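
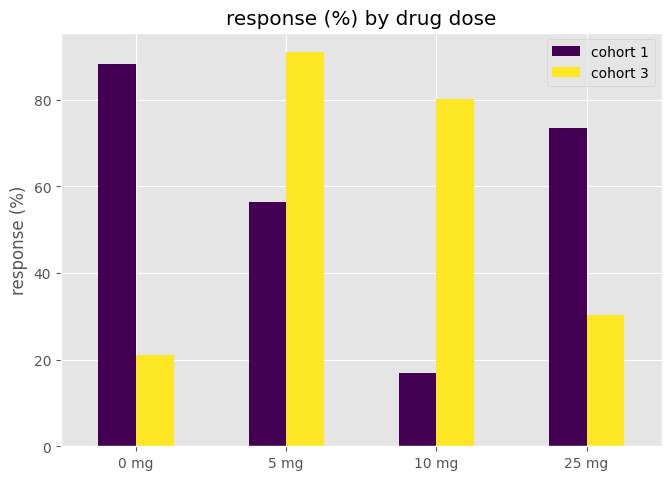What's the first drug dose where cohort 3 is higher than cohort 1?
5 mg

0 mg: cohort 3 ≈ 20 vs cohort 1 ≈ 90 (not yet); 5 mg: cohort 3 ≈ 90 vs cohort 1 ≈ 60 (first crossover).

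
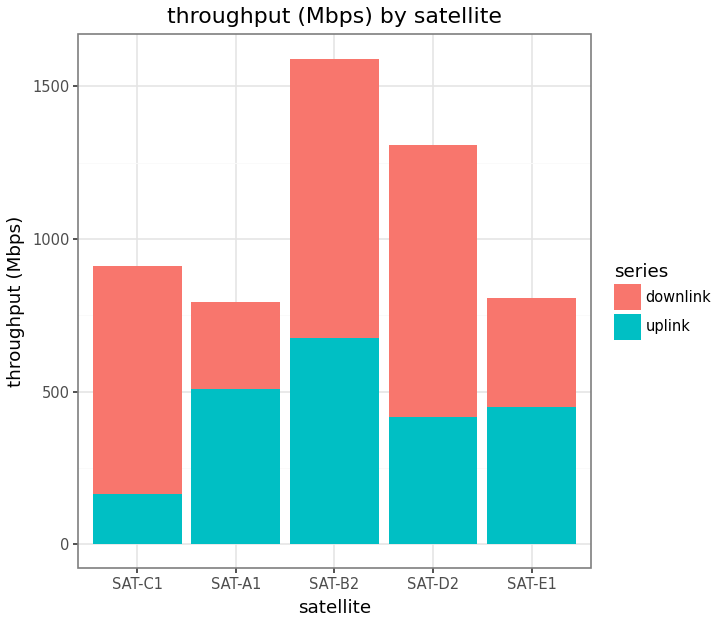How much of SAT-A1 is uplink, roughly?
≈ 600

uplink top ≈ 600, bottom ≈ 0; segment ≈ 600.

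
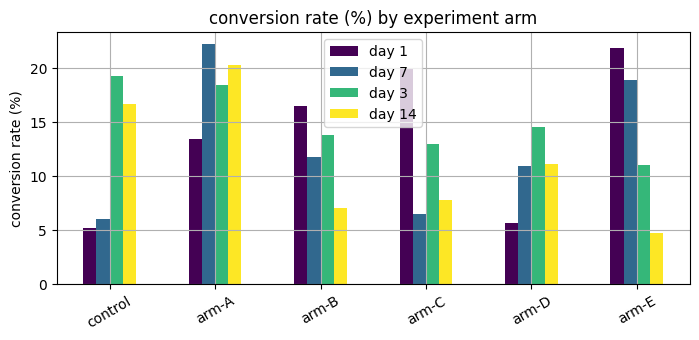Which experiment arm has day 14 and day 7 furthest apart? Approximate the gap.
arm-E: day 14 ≈ 4, day 7 ≈ 18 → gap ≈ 14. Next-largest (control) is only ≈ 10.

arm-E, ≈ 14 %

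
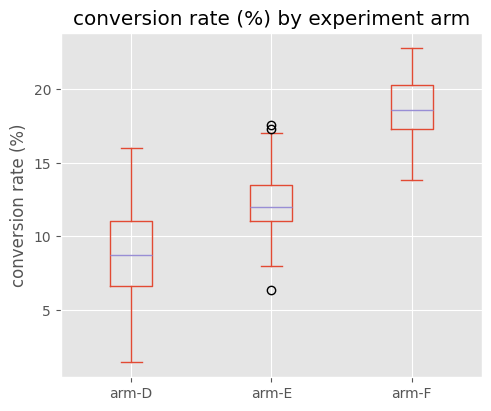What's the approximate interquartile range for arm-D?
≈ 4

Q3 ≈ 11, Q1 ≈ 7; IQR ≈ 4.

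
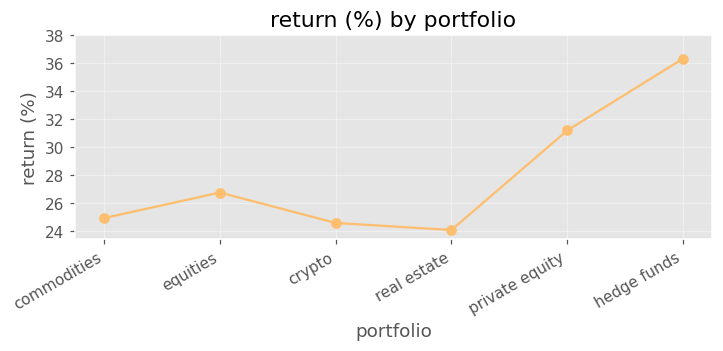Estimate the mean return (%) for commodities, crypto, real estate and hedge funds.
(24 + 24 + 24 + 36) / 4 ≈ 27.

≈ 27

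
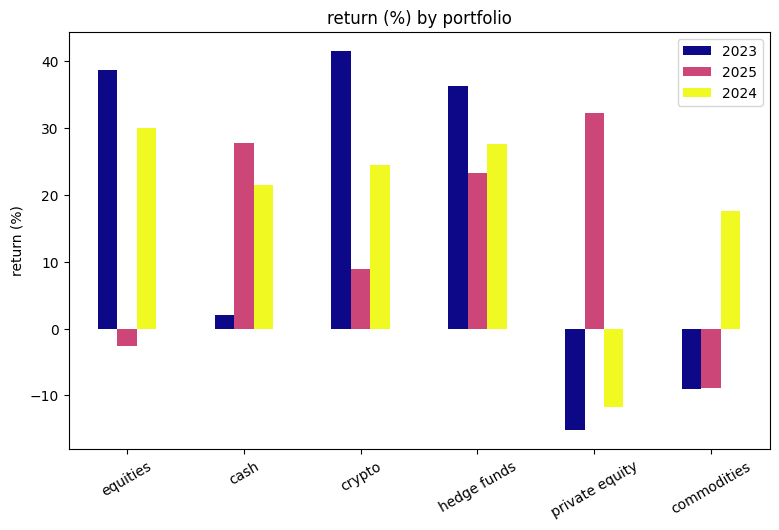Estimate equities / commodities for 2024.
≈ 1.5×

equities ≈ 30, commodities ≈ 20; 30/20 ≈ 1.5.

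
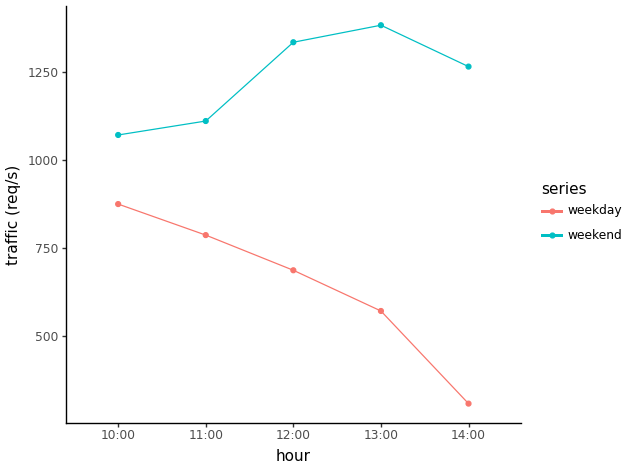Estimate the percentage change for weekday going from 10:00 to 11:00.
≈ -11.1%

10:00 ≈ 900, 11:00 ≈ 800; (800 − 900) / 900 ≈ -11.1%.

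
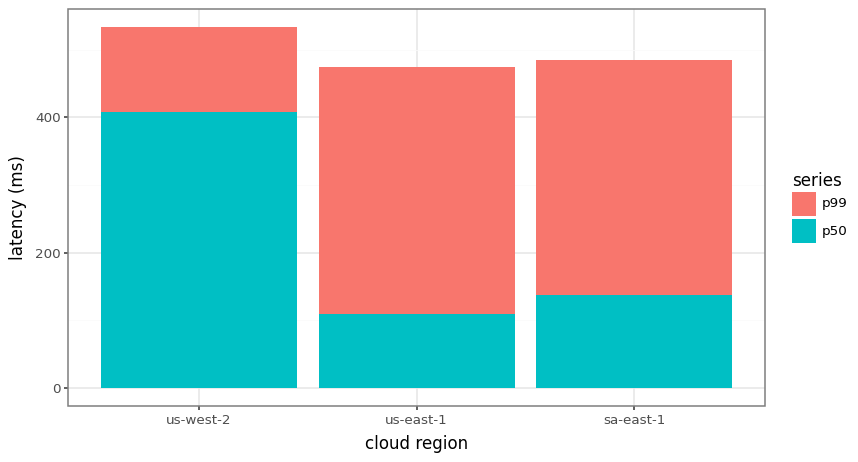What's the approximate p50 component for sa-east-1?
p50 top ≈ 150, bottom ≈ 0; segment ≈ 150.

≈ 150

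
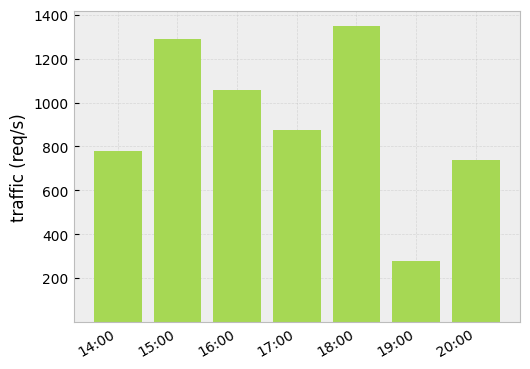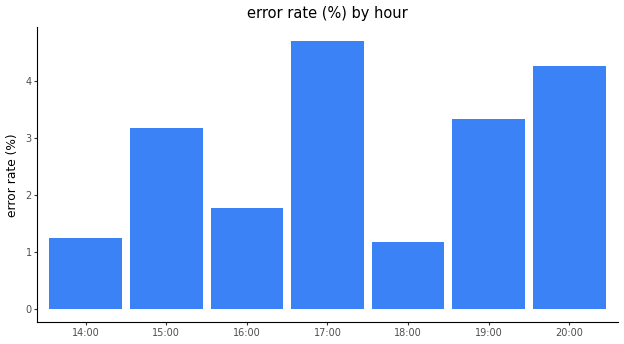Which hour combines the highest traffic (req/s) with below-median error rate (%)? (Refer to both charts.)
Chart 2 median error rate (%) ≈ 3; below-median hours: 14:00, 16:00, 18:00. Among those, 18:00 has the highest traffic (req/s) (≈ 1400).

18:00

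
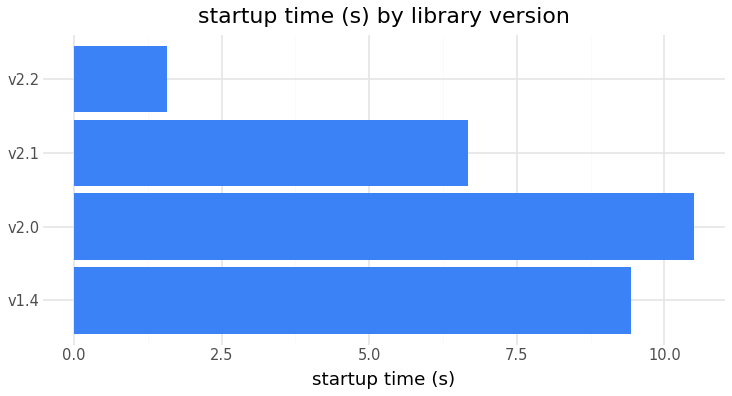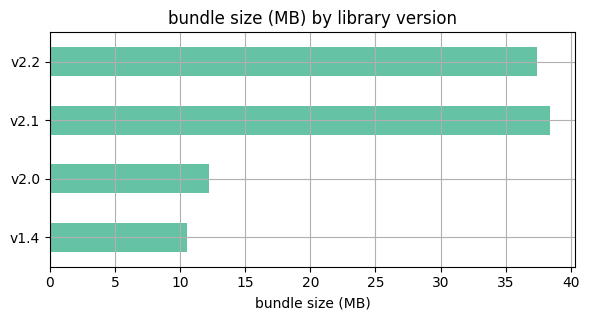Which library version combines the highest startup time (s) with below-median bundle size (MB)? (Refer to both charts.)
v2.0

Chart 2 median bundle size (MB) ≈ 25; below-median library versions: v1.4, v2.0. Among those, v2.0 has the highest startup time (s) (≈ 10).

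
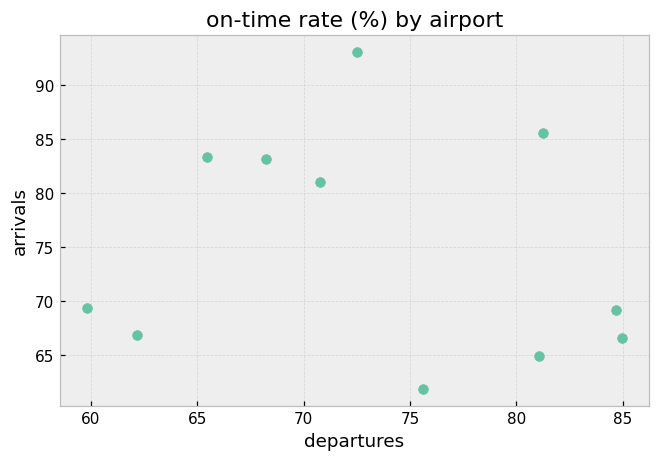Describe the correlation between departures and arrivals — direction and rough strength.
Points are roughly uncorrelated; weak (|r| ≈ 0.2).

no clear correlation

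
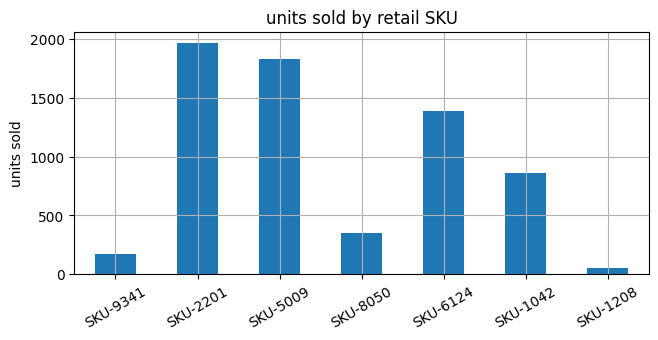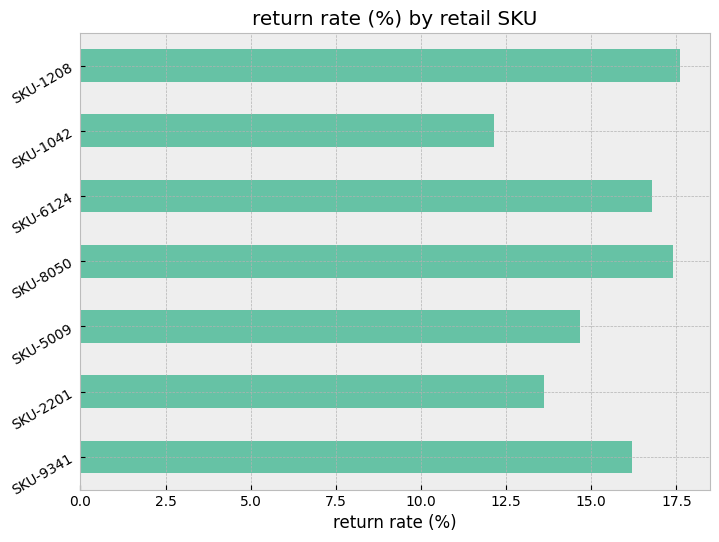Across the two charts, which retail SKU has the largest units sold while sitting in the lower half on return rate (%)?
Chart 2 median return rate (%) ≈ 16; below-median retail SKUs: SKU-2201, SKU-5009, SKU-1042. Among those, SKU-2201 has the highest units sold (≈ 2000).

SKU-2201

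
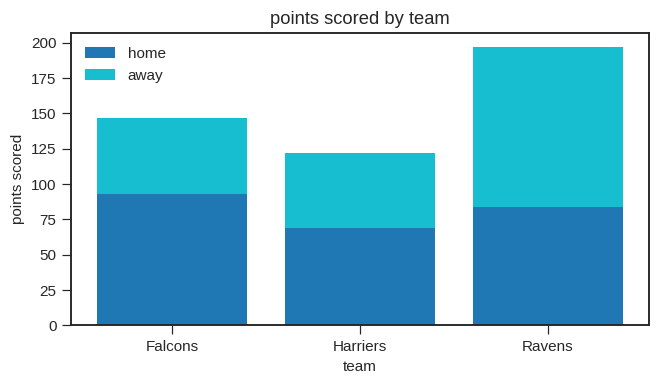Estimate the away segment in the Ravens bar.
away top ≈ 200, bottom ≈ 80; segment ≈ 120.

≈ 120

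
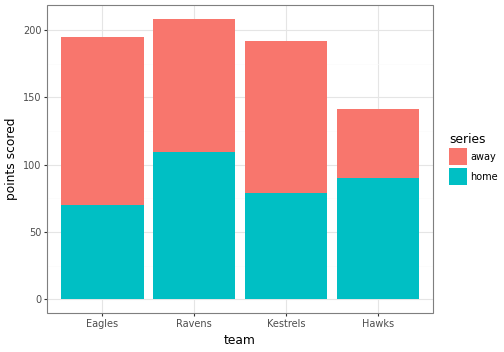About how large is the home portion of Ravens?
home top ≈ 100, bottom ≈ 0; segment ≈ 100.

≈ 100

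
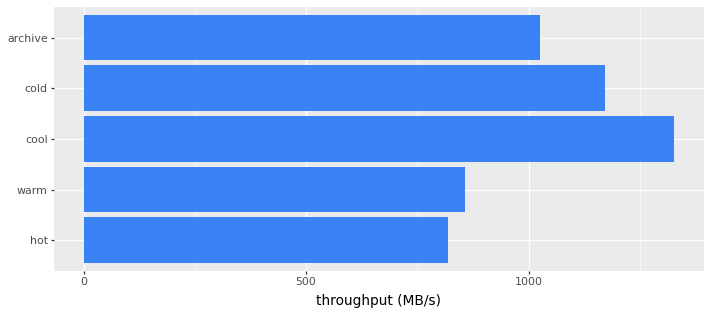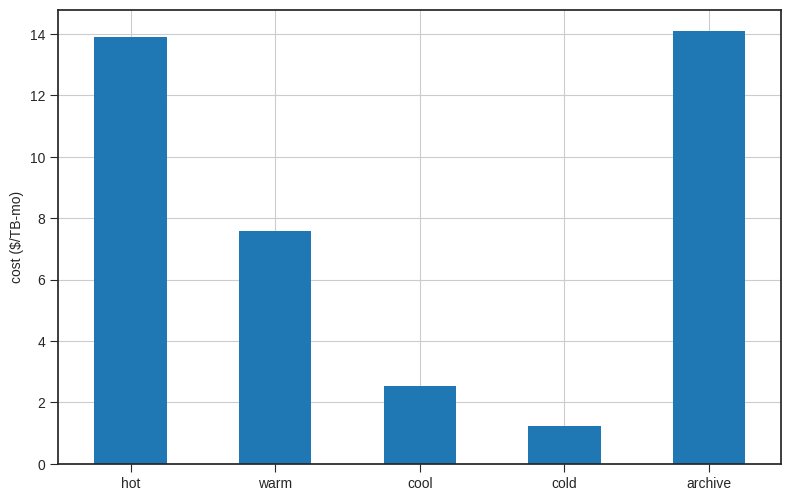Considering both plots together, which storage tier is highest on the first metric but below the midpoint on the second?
cool

Chart 2 median cost ($/TB-mo) ≈ 8; below-median storage tiers: cool, cold. Among those, cool has the highest throughput (MB/s) (≈ 1400).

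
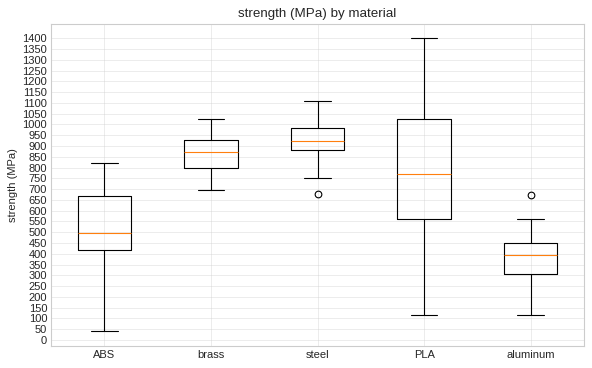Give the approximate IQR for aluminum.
≈ 150

Q3 ≈ 450, Q1 ≈ 300; IQR ≈ 150.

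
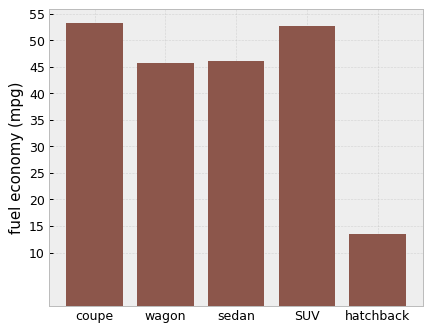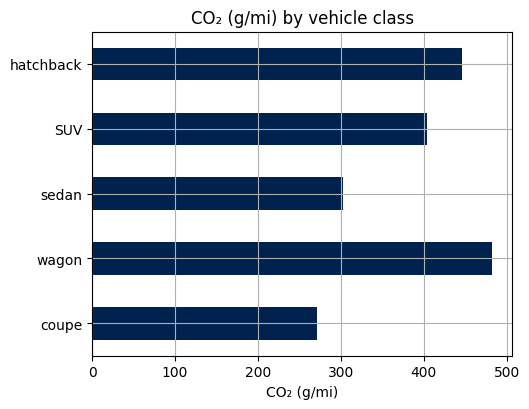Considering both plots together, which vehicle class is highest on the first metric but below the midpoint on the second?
Chart 2 median CO₂ (g/mi) ≈ 400; below-median vehicle classes: coupe, sedan. Among those, coupe has the highest fuel economy (mpg) (≈ 55).

coupe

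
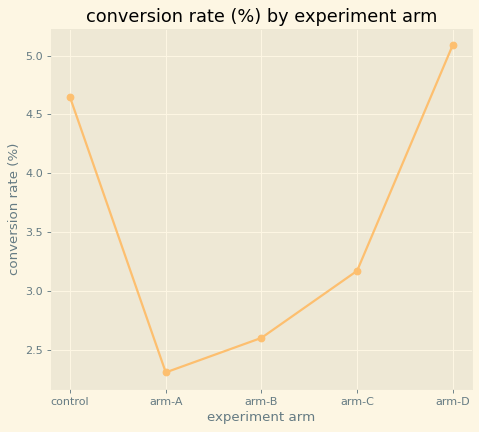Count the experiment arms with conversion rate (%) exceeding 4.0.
Above 4.0: control, arm-D.

2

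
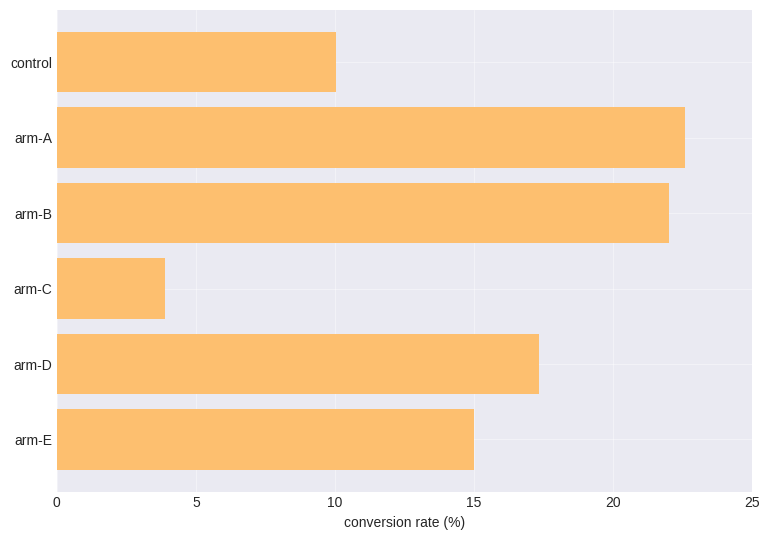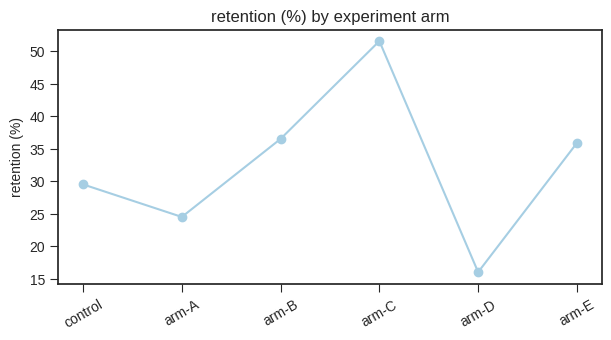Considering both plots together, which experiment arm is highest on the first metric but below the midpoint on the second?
Chart 2 median retention (%) ≈ 35; below-median experiment arms: control, arm-A, arm-D. Among those, arm-A has the highest conversion rate (%) (≈ 25).

arm-A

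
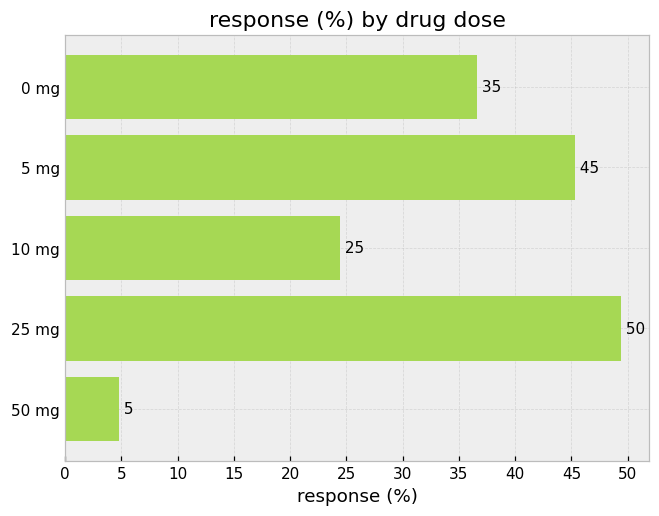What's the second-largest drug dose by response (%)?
5 mg

Top 3: 25 mg ≈ 50, 5 mg ≈ 45, 0 mg ≈ 35.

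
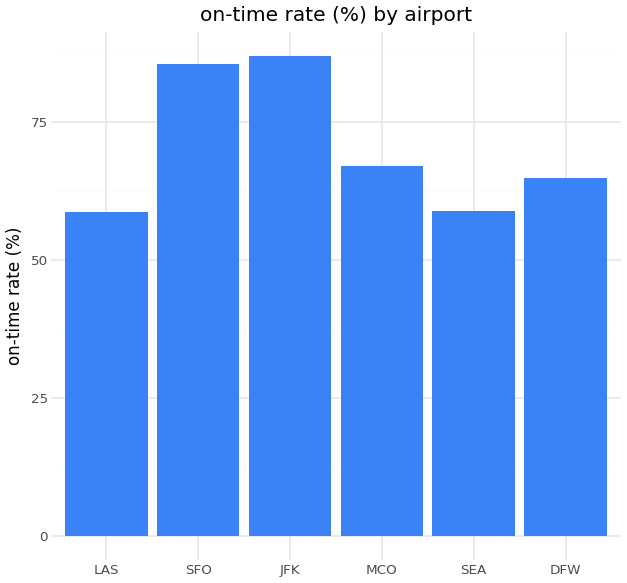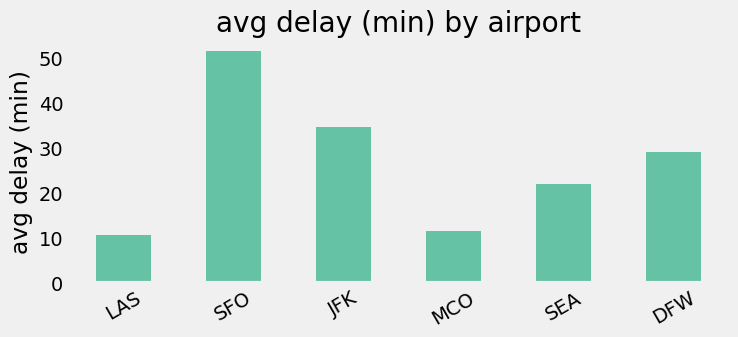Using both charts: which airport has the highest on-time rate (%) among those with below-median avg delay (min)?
Chart 2 median avg delay (min) ≈ 25; below-median airports: LAS, MCO, SEA. Among those, MCO has the highest on-time rate (%) (≈ 70).

MCO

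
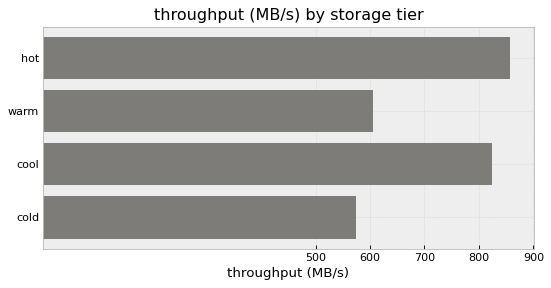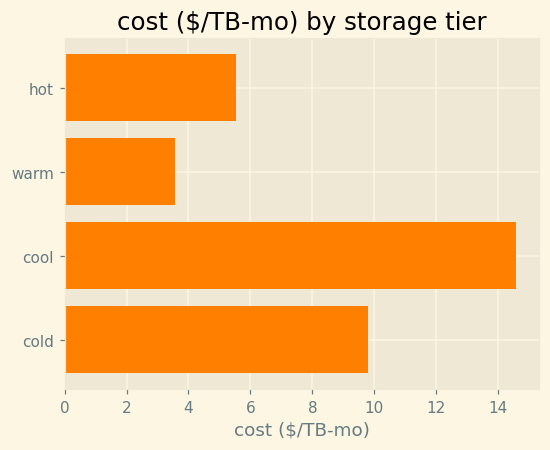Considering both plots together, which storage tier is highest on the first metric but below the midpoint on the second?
Chart 2 median cost ($/TB-mo) ≈ 8; below-median storage tiers: hot, warm. Among those, hot has the highest throughput (MB/s) (≈ 900).

hot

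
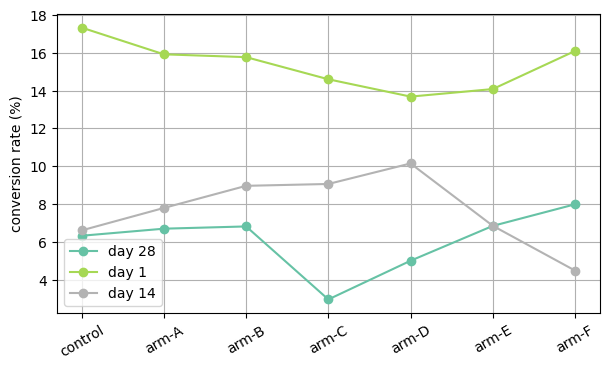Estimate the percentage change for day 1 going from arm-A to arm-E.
arm-A ≈ 16, arm-E ≈ 14; (14 − 16) / 16 ≈ -12.5%.

≈ -12.5%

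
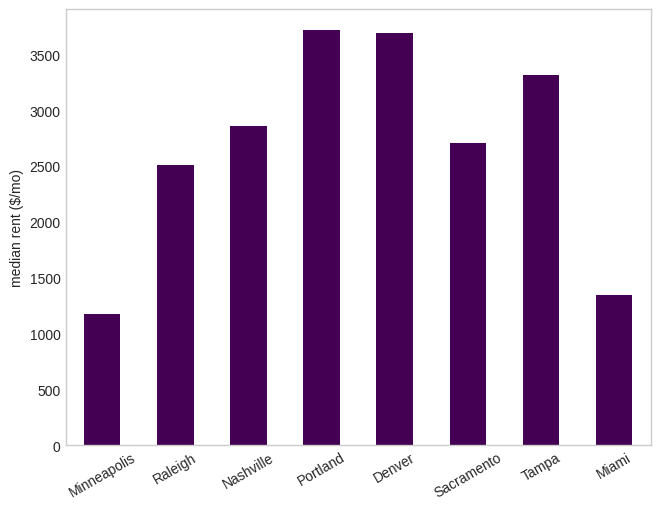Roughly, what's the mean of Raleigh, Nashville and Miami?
≈ 2333

(2500 + 3000 + 1500) / 3 ≈ 2333.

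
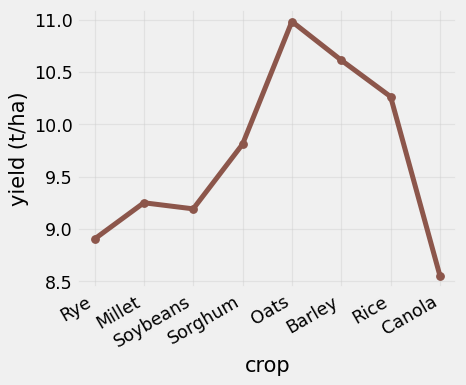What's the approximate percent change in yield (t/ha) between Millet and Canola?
≈ -10.5%

Millet ≈ 9.5, Canola ≈ 8.5; (8.5 − 9.5) / 9.5 ≈ -10.5%.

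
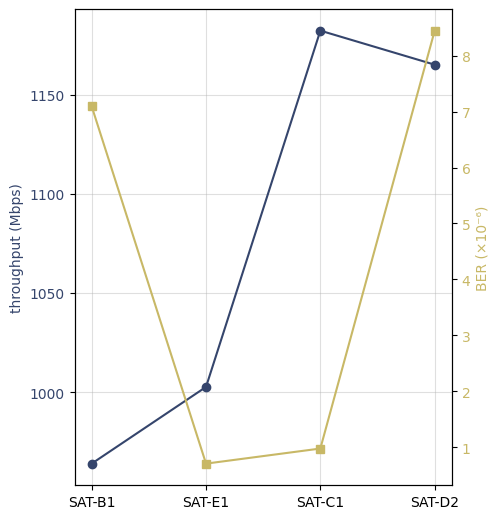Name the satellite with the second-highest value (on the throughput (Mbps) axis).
SAT-D2

Top 3 (on the throughput (Mbps) axis): SAT-C1 ≈ 1180, SAT-D2 ≈ 1160, SAT-E1 ≈ 1000.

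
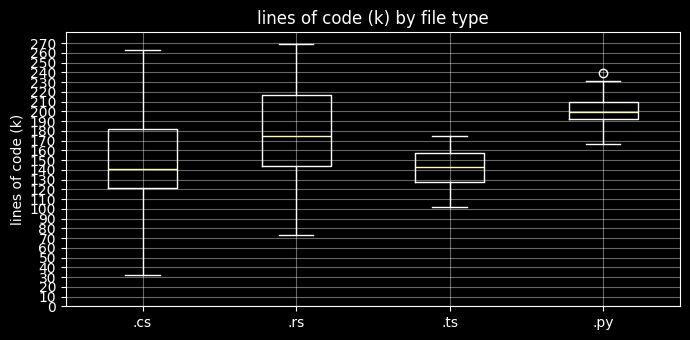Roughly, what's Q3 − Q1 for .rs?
≈ 80

Q3 ≈ 220, Q1 ≈ 140; IQR ≈ 80.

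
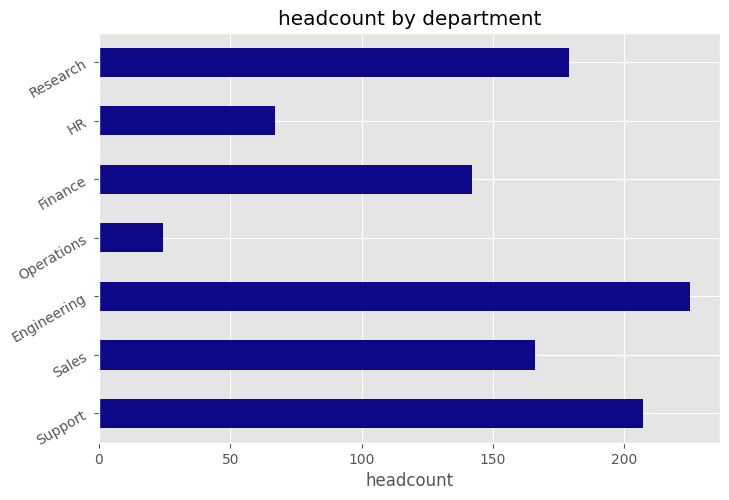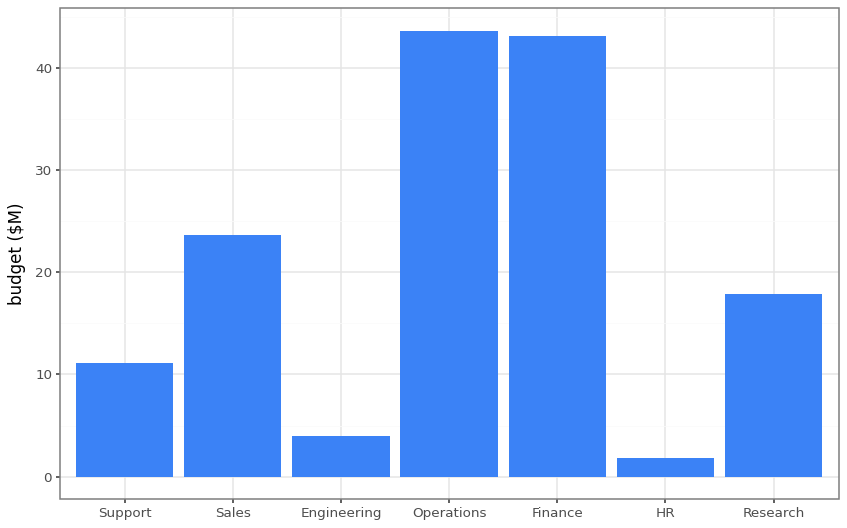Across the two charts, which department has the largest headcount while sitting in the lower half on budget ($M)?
Chart 2 median budget ($M) ≈ 20; below-median departments: Support, Engineering, HR. Among those, Engineering has the highest headcount (≈ 225).

Engineering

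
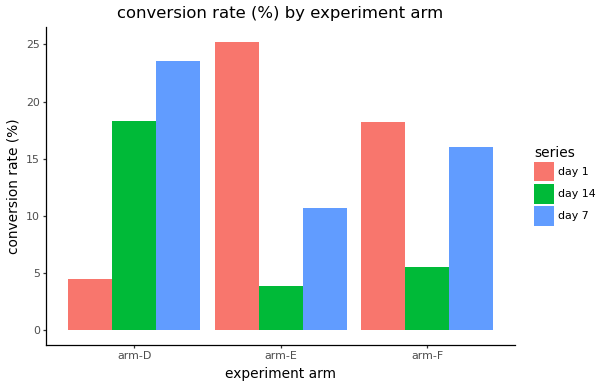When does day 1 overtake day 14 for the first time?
arm-D: day 1 ≈ 5 vs day 14 ≈ 20 (not yet); arm-E: day 1 ≈ 25 vs day 14 ≈ 5 (first crossover).

arm-E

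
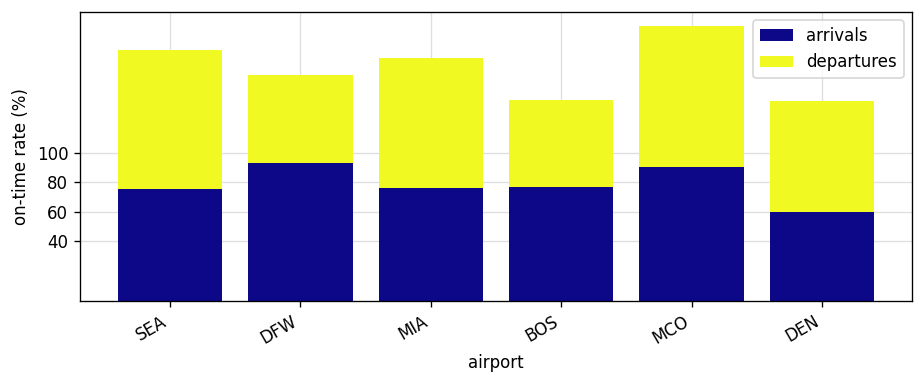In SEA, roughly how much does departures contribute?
departures top ≈ 160, bottom ≈ 80; segment ≈ 80.

≈ 80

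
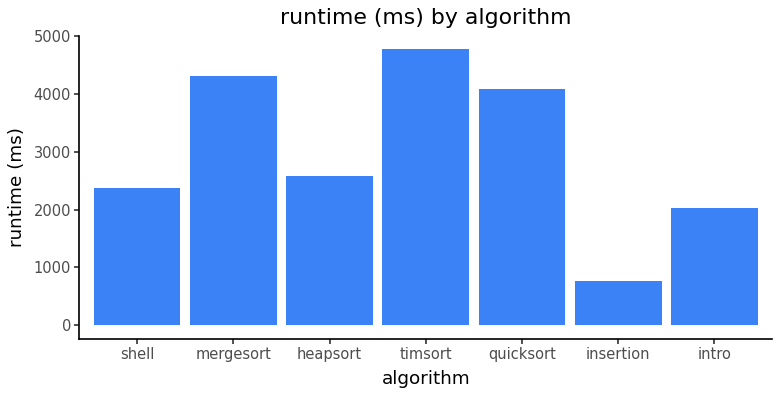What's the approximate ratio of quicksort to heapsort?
quicksort ≈ 4000, heapsort ≈ 2500; 4000/2500 ≈ 1.6.

≈ 1.6×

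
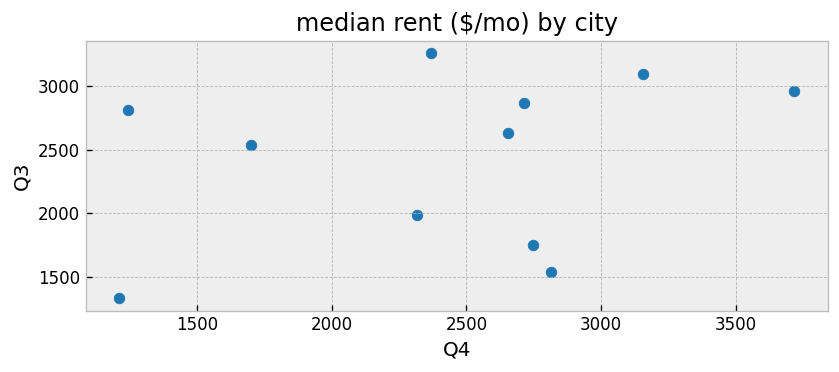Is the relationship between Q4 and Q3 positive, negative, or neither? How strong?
Points are positively correlated; weak (|r| ≈ 0.3).

positive, weak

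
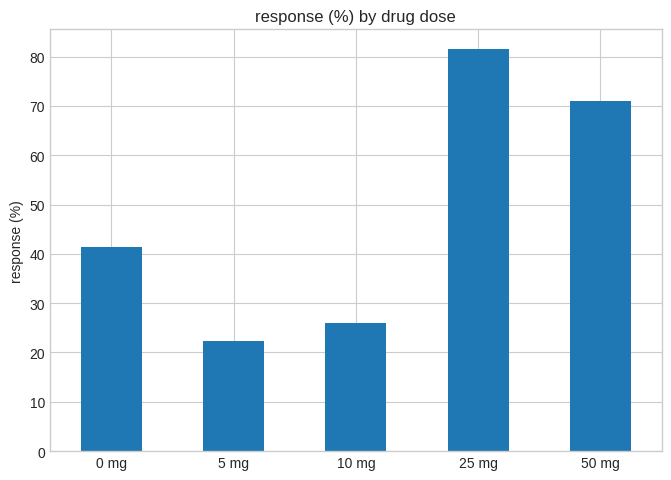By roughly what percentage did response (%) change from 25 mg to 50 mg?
25 mg ≈ 80, 50 mg ≈ 70; (70 − 80) / 80 ≈ -12.5%.

≈ -12.5%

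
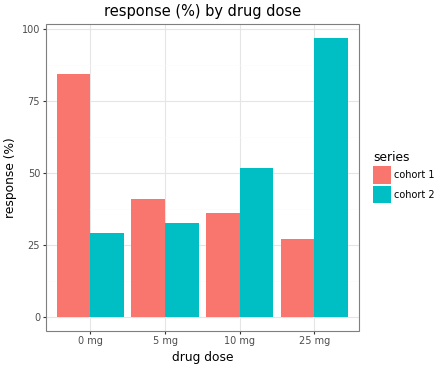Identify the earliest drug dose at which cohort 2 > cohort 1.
10 mg

5 mg: cohort 2 ≈ 30 vs cohort 1 ≈ 40 (not yet); 10 mg: cohort 2 ≈ 50 vs cohort 1 ≈ 40 (first crossover).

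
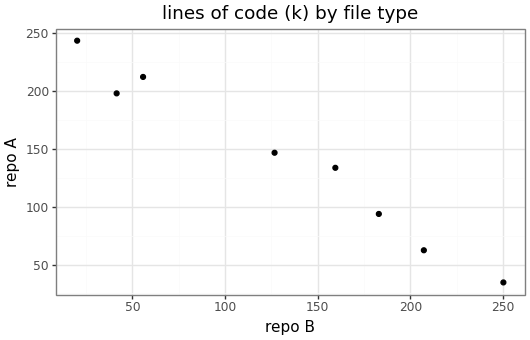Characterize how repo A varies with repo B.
negative, strong

Points are negatively correlated; strong (|r| ≈ 1.0).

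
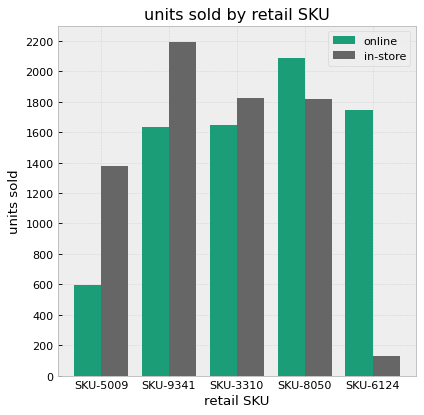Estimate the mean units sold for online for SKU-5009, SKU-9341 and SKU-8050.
(600 + 1600 + 2000) / 3 ≈ 1400.

≈ 1400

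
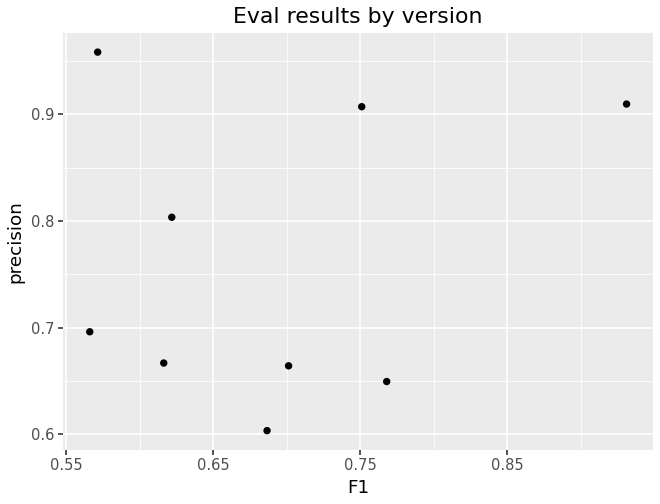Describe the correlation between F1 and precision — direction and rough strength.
no clear correlation

Points are roughly uncorrelated; weak (|r| ≈ 0.2).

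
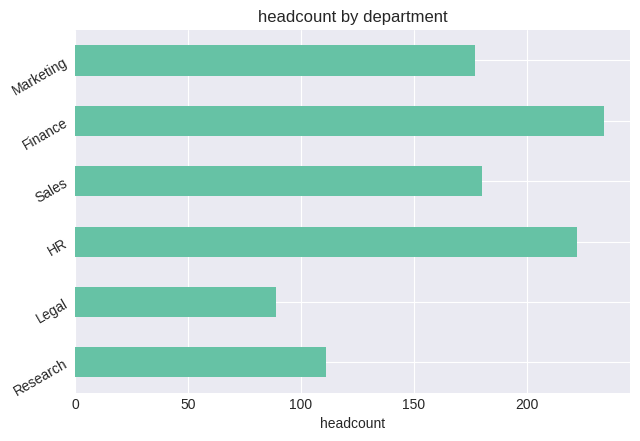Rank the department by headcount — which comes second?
HR

Top 3: Finance ≈ 240, HR ≈ 220, Sales ≈ 180.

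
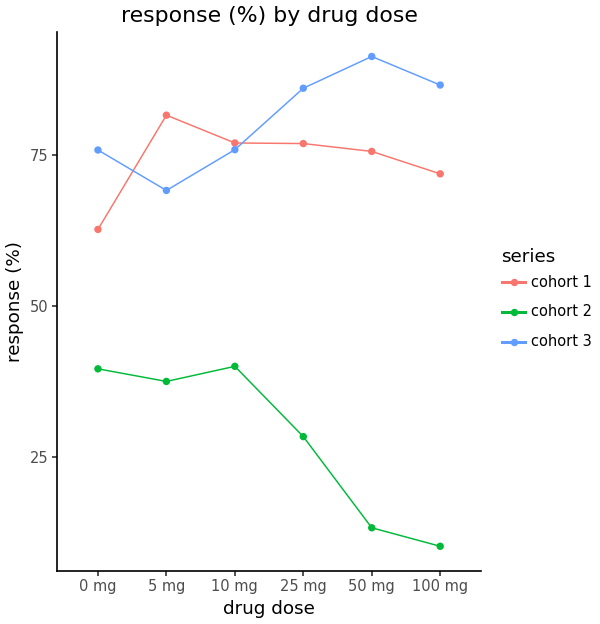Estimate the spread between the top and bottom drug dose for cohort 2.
≈ 30

Max 10 mg ≈ 40, min 100 mg ≈ 10; range ≈ 30.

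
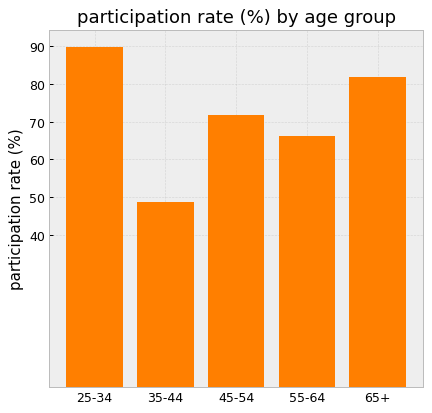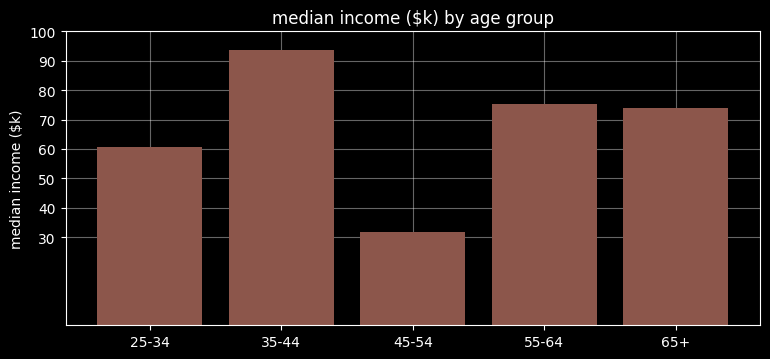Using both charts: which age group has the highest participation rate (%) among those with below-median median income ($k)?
25-34

Chart 2 median median income ($k) ≈ 70; below-median age groups: 25-34, 45-54. Among those, 25-34 has the highest participation rate (%) (≈ 90).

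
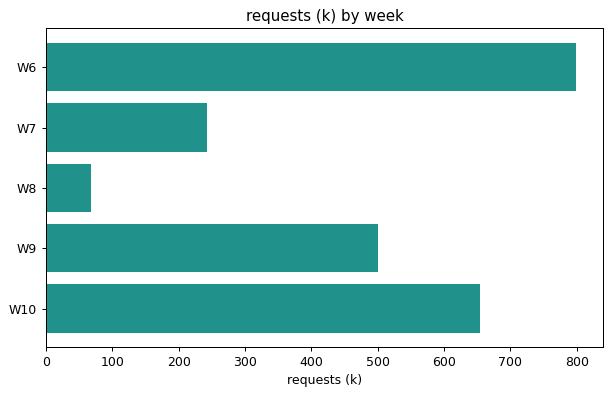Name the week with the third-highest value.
W9

Top 4: W6 ≈ 800, W10 ≈ 700, W9 ≈ 500, W7 ≈ 200.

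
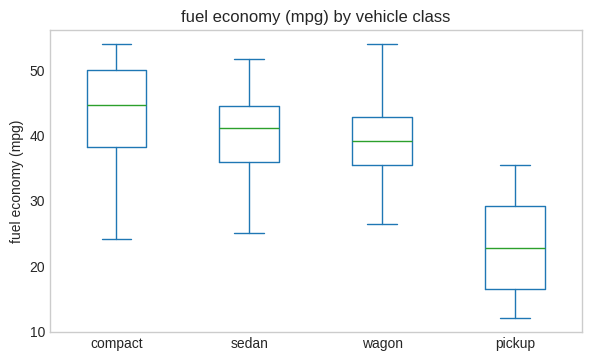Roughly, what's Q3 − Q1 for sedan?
≈ 8

Q3 ≈ 44, Q1 ≈ 36; IQR ≈ 8.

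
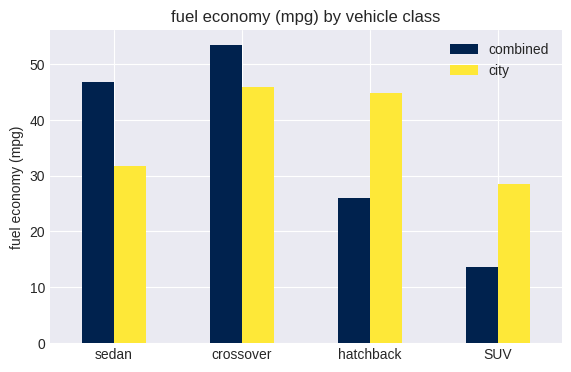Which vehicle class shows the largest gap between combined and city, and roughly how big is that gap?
hatchback: combined ≈ 25, city ≈ 45 → gap ≈ 20. Next-largest (sedan) is only ≈ 15.

hatchback, ≈ 20 mpg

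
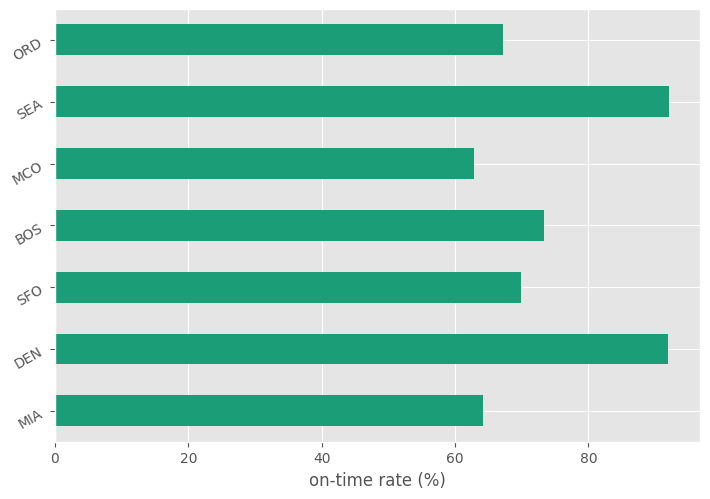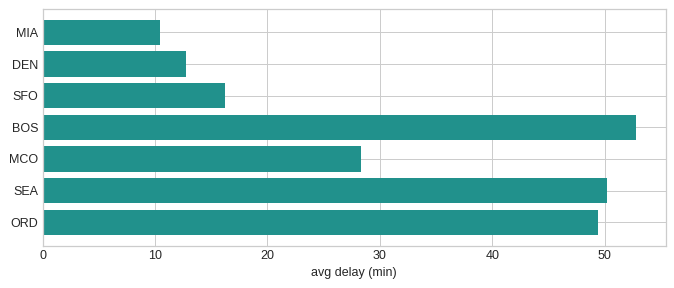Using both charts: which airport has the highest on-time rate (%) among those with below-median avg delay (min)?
Chart 2 median avg delay (min) ≈ 30; below-median airports: MIA, DEN, SFO. Among those, DEN has the highest on-time rate (%) (≈ 90).

DEN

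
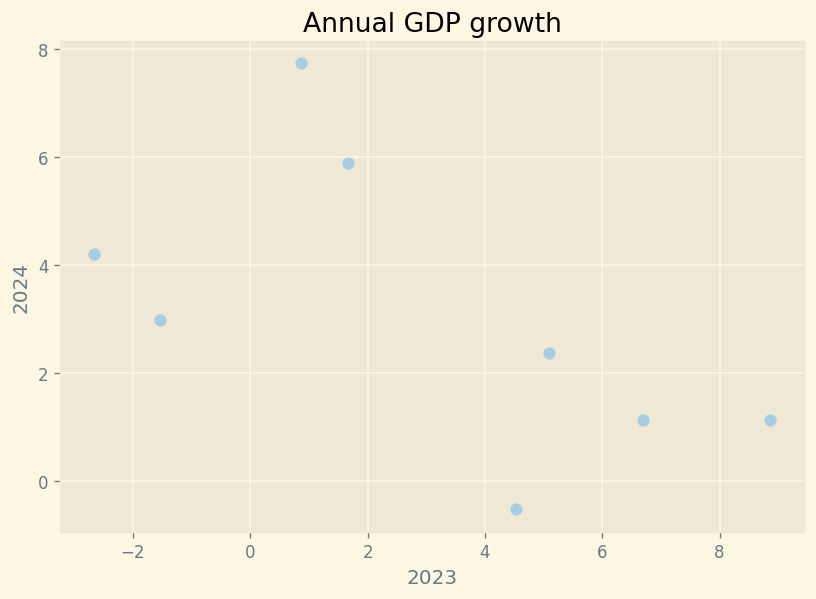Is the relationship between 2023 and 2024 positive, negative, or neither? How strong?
Points are negatively correlated; moderate (|r| ≈ 0.6).

negative, moderate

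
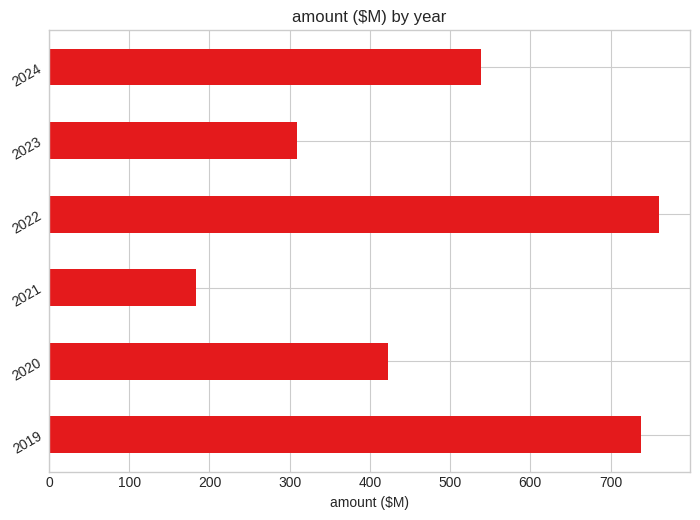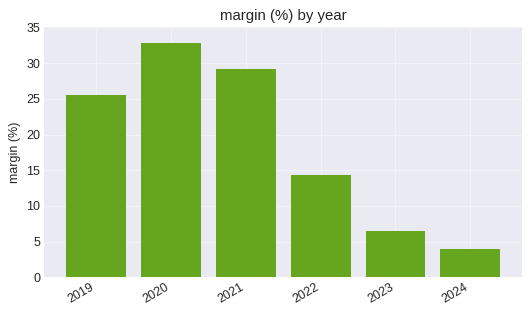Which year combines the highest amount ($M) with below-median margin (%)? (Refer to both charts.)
Chart 2 median margin (%) ≈ 20; below-median years: 2022, 2023, 2024. Among those, 2022 has the highest amount ($M) (≈ 800).

2022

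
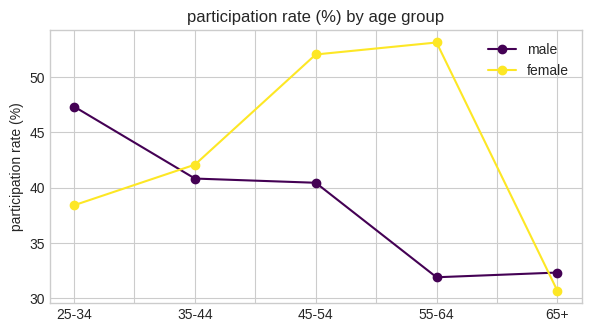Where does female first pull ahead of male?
35-44

25-34: female ≈ 38 vs male ≈ 48 (not yet); 35-44: female ≈ 42 vs male ≈ 40 (first crossover).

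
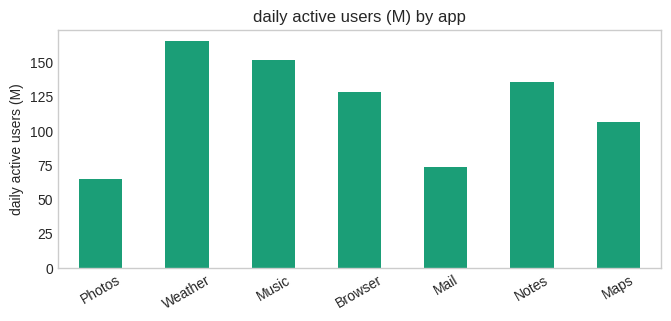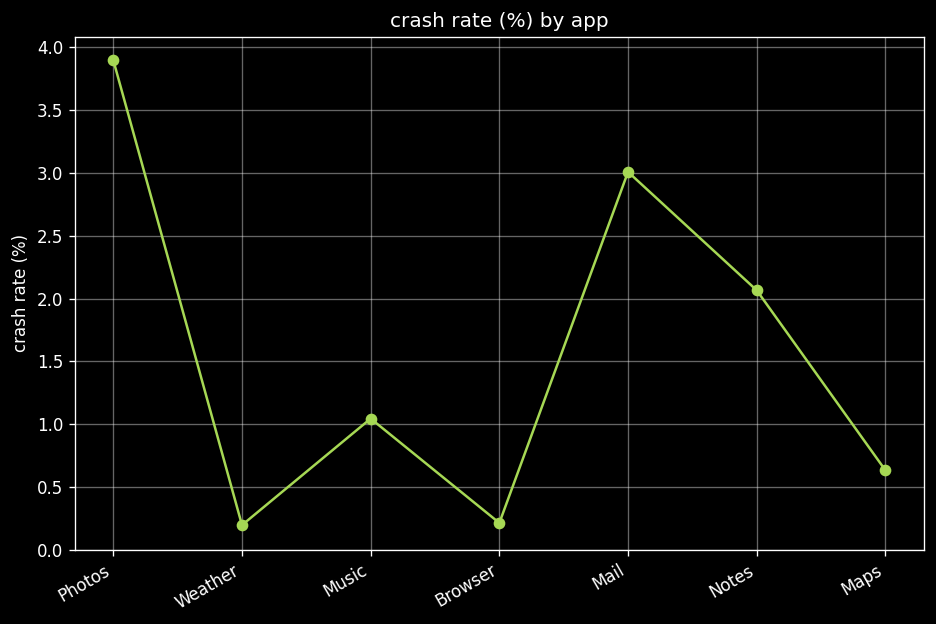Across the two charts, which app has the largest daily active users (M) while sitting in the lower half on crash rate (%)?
Chart 2 median crash rate (%) ≈ 1; below-median apps: Weather, Browser, Maps. Among those, Weather has the highest daily active users (M) (≈ 160).

Weather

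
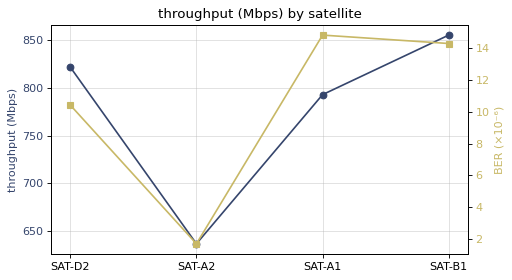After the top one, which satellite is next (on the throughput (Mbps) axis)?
SAT-D2

Top 3 (on the throughput (Mbps) axis): SAT-B1 ≈ 860, SAT-D2 ≈ 820, SAT-A1 ≈ 800.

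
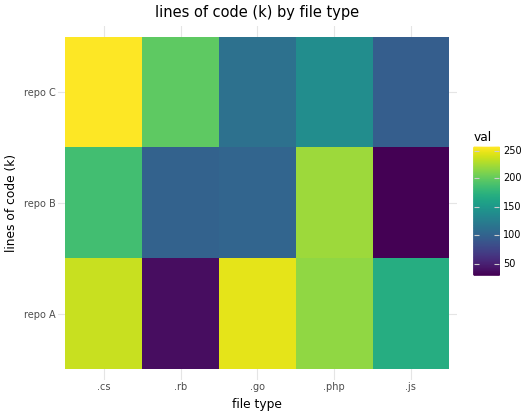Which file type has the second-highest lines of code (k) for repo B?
.cs

Top 3 for repo B: .php ≈ 220, .cs ≈ 180, .go ≈ 100.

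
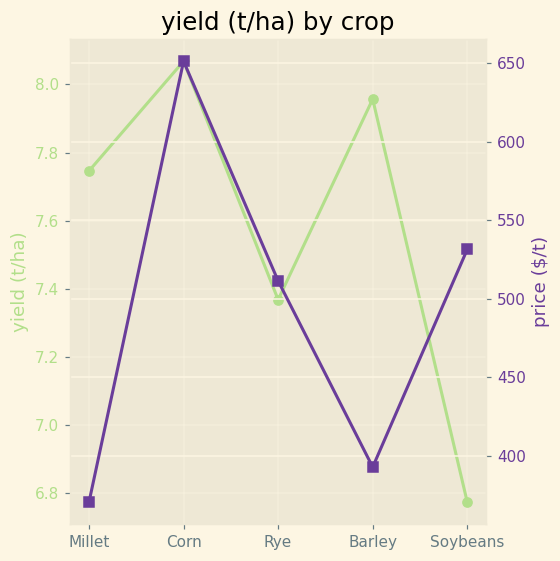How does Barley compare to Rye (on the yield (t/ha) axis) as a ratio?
≈ 1.08×

Barley ≈ 8.0, Rye ≈ 7.4; 8.0/7.4 ≈ 1.08.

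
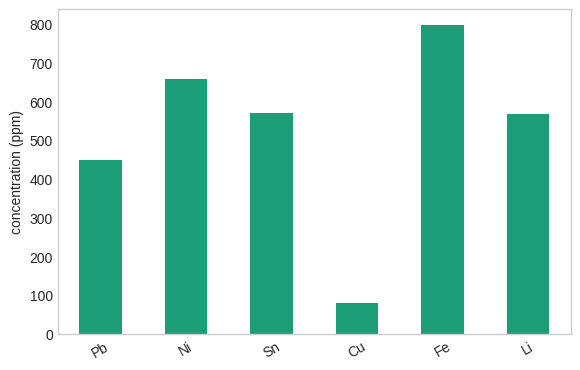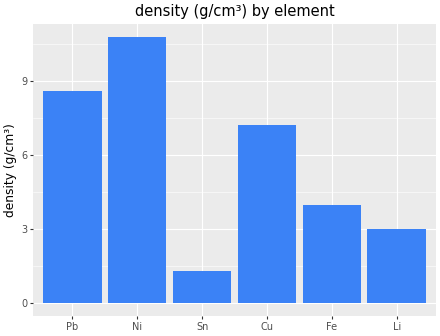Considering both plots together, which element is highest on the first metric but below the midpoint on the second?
Chart 2 median density (g/cm³) ≈ 6; below-median elements: Sn, Fe, Li. Among those, Fe has the highest concentration (ppm) (≈ 800).

Fe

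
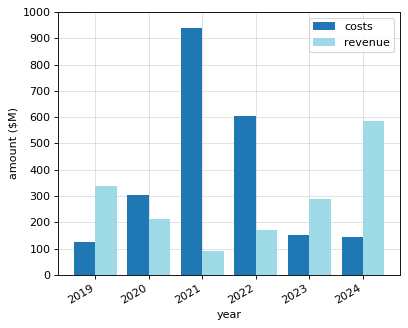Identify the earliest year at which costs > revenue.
2019: costs ≈ 100 vs revenue ≈ 300 (not yet); 2020: costs ≈ 300 vs revenue ≈ 200 (first crossover).

2020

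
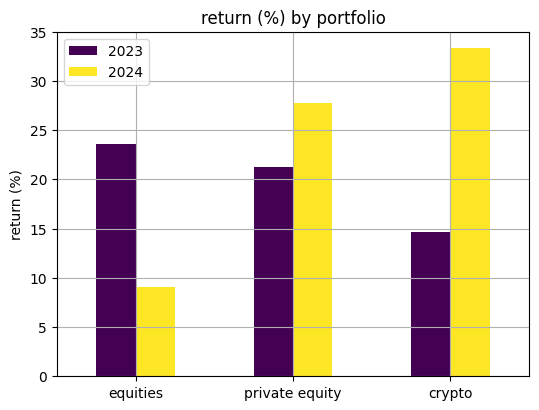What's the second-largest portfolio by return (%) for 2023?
Top 3 for 2023: equities ≈ 25, private equity ≈ 20, crypto ≈ 15.

private equity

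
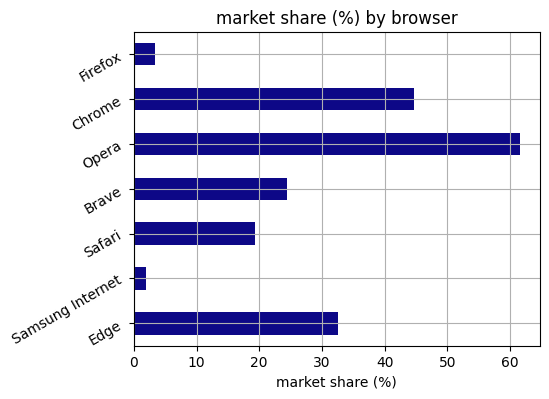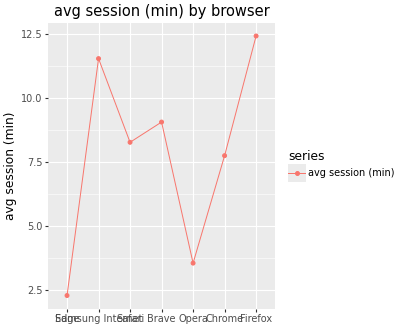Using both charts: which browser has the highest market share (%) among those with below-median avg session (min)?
Chart 2 median avg session (min) ≈ 8; below-median browsers: Edge, Opera, Chrome. Among those, Opera has the highest market share (%) (≈ 60).

Opera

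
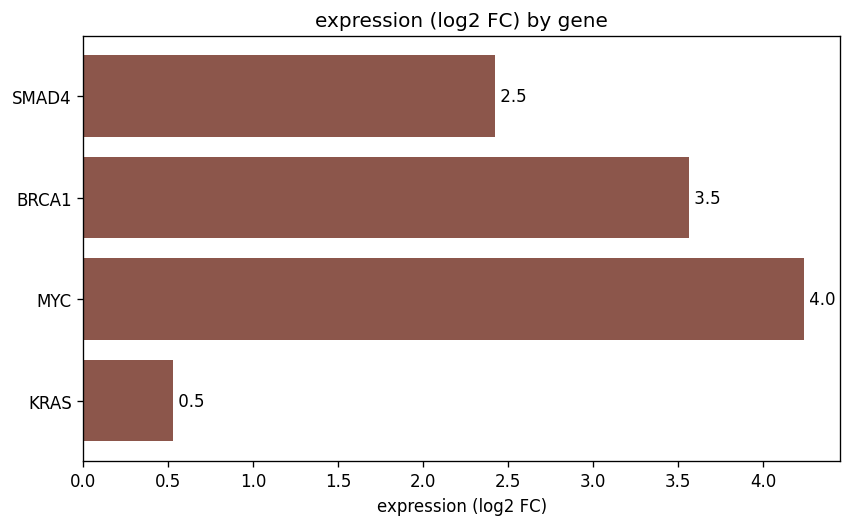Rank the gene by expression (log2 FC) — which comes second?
Top 3: MYC ≈ 4.0, BRCA1 ≈ 3.5, SMAD4 ≈ 2.5.

BRCA1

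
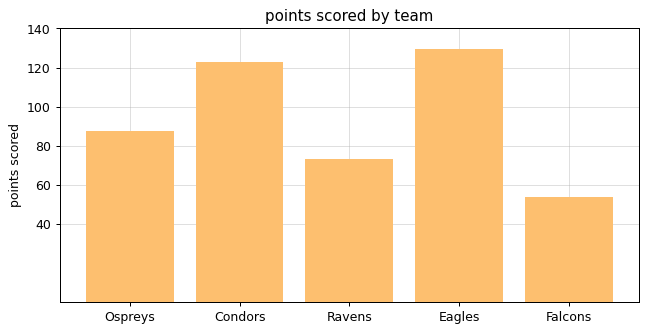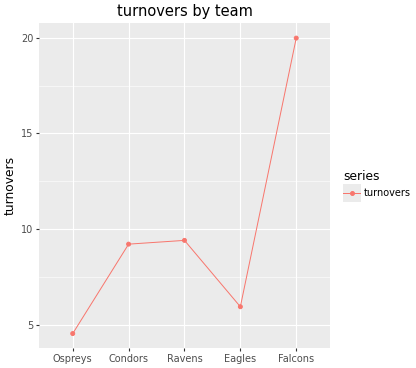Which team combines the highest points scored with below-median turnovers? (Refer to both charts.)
Chart 2 median turnovers ≈ 10; below-median teams: Ospreys, Eagles. Among those, Eagles has the highest points scored (≈ 120).

Eagles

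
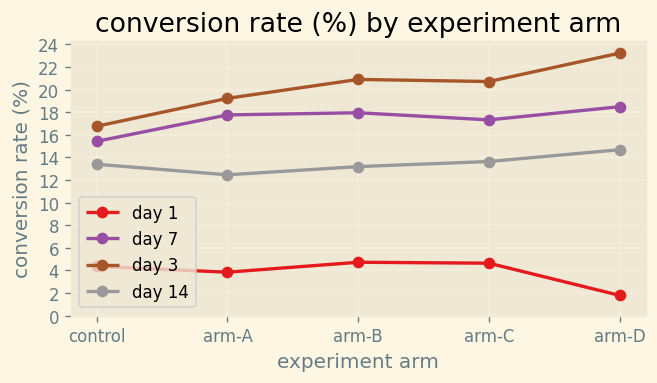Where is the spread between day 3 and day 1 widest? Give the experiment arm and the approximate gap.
arm-D, ≈ 22 %

arm-D: day 3 ≈ 24, day 1 ≈ 2 → gap ≈ 22. Next-largest (arm-B) is only ≈ 16.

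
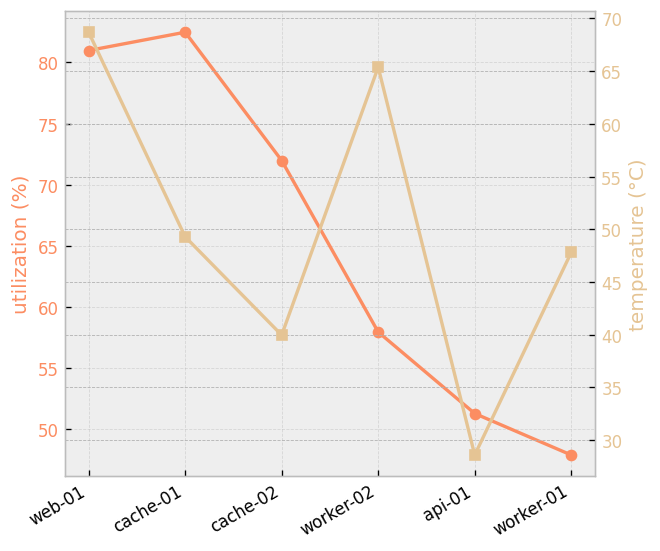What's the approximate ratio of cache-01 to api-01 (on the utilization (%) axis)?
≈ 1.6×

cache-01 ≈ 80, api-01 ≈ 50; 80/50 ≈ 1.6.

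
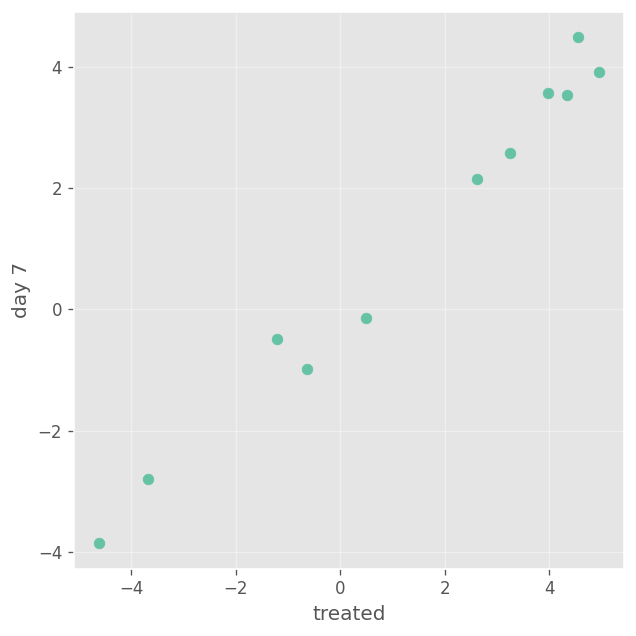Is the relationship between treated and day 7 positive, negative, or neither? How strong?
positive, strong

Points are positively correlated; strong (|r| ≈ 1.0).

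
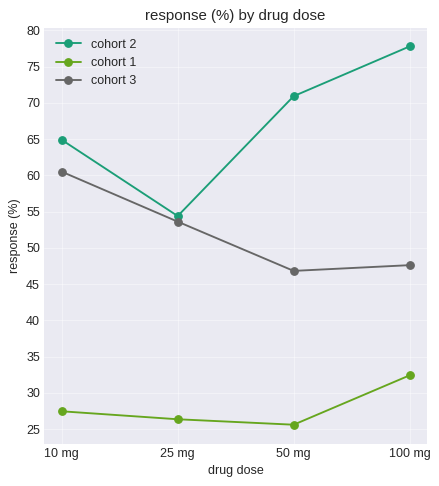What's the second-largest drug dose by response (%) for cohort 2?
50 mg

Top 3 for cohort 2: 100 mg ≈ 80, 50 mg ≈ 70, 10 mg ≈ 65.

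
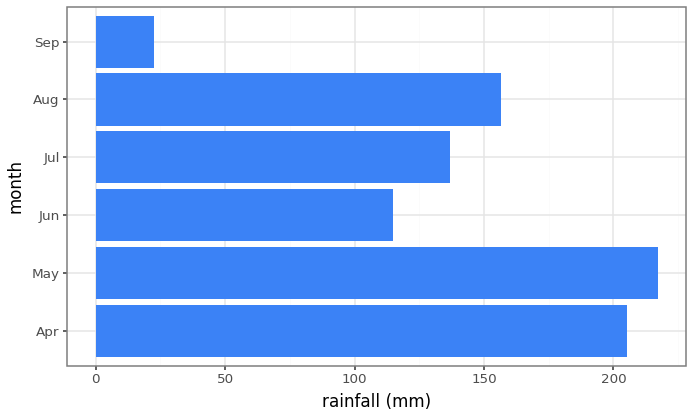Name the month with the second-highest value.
Top 3: May ≈ 220, Apr ≈ 200, Aug ≈ 160.

Apr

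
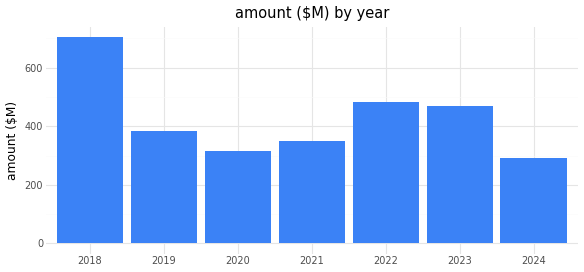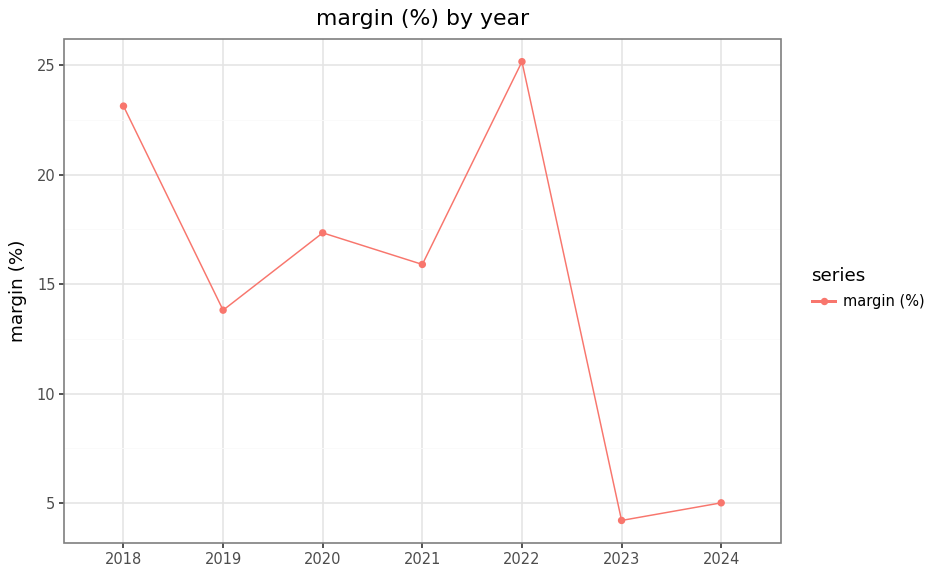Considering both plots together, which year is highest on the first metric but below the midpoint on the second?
2023

Chart 2 median margin (%) ≈ 15; below-median years: 2019, 2023, 2024. Among those, 2023 has the highest amount ($M) (≈ 500).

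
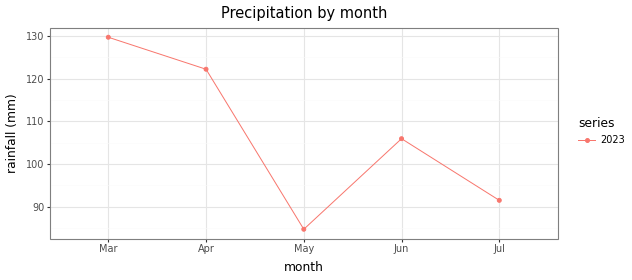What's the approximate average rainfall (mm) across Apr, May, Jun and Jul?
≈ 100

(120 + 85 + 105 + 90) / 4 ≈ 100.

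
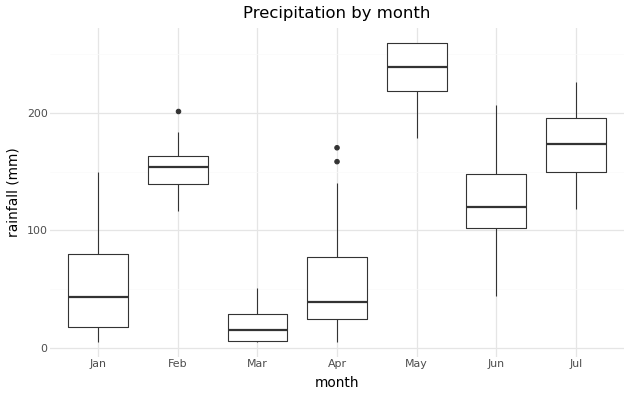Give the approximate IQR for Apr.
≈ 60

Q3 ≈ 80, Q1 ≈ 20; IQR ≈ 60.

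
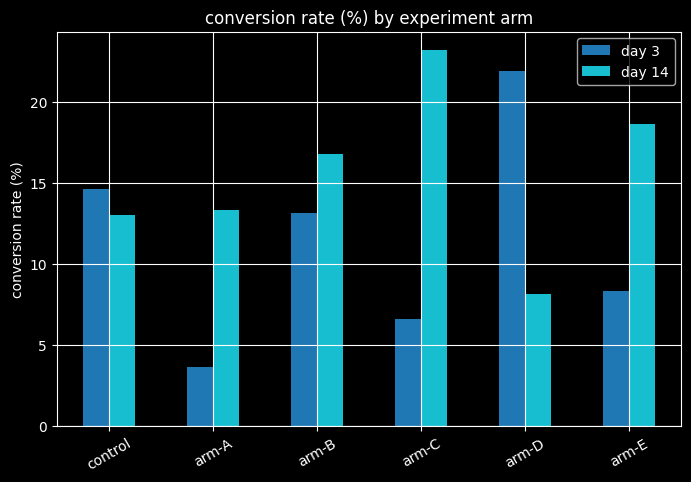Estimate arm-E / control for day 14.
≈ 1.29×

arm-E ≈ 18, control ≈ 14; 18/14 ≈ 1.29.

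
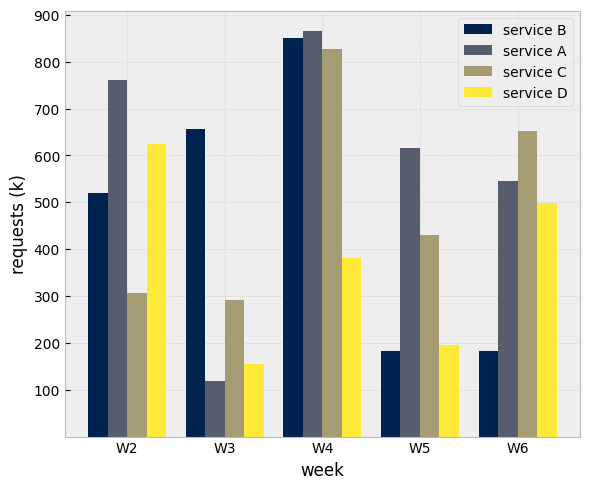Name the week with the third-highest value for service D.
Top 4 for service D: W2 ≈ 600, W6 ≈ 500, W4 ≈ 400, W5 ≈ 200.

W4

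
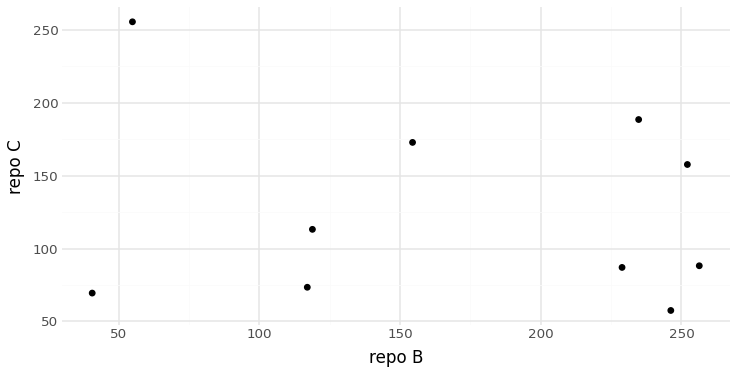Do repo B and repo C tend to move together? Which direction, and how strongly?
Points are roughly uncorrelated; weak (|r| ≈ 0.2).

no clear correlation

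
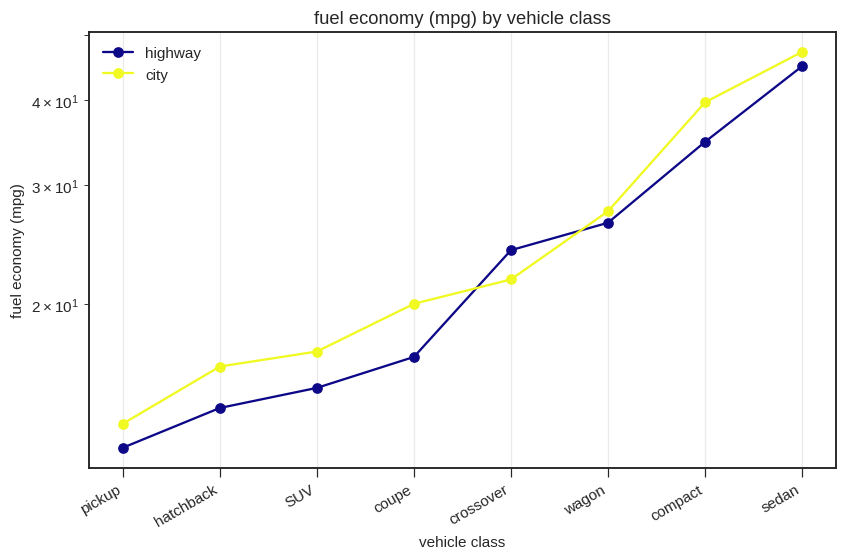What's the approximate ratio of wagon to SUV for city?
≈ 1.67×

wagon ≈ 25, SUV ≈ 15; 25/15 ≈ 1.67.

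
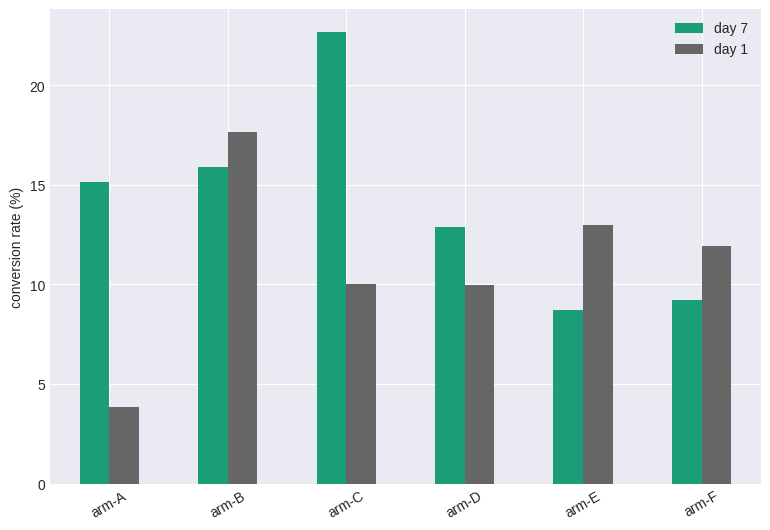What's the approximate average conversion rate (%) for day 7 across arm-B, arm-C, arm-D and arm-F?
(16 + 22 + 12 + 10) / 4 ≈ 15.

≈ 15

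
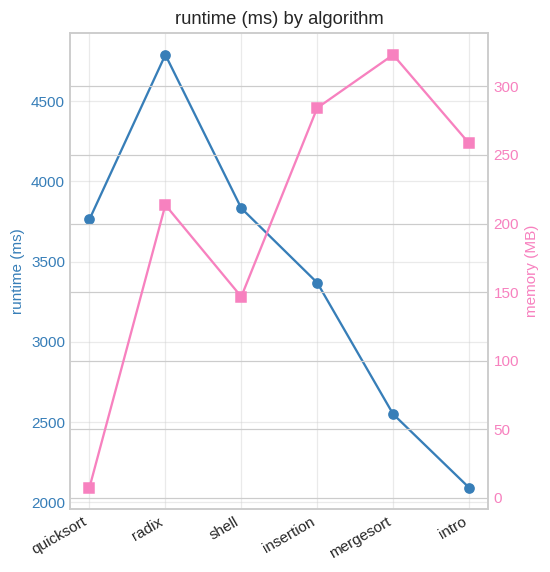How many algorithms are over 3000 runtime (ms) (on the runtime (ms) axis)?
Above 3000: quicksort, radix, shell, insertion.

4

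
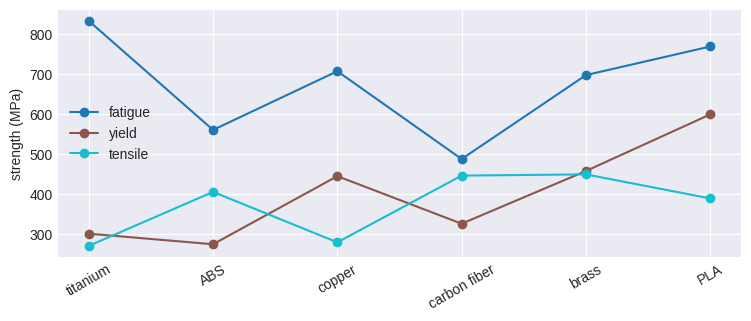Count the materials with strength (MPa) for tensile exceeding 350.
4

Above 350: ABS, carbon fiber, brass, PLA.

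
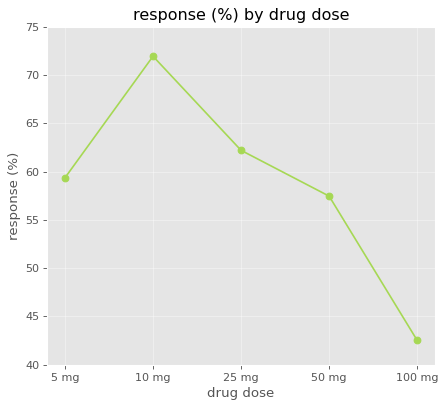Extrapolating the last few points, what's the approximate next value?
≈ 37.5

Last three: 60, 55, 45 → slope ≈ -7.5/step → next ≈ 37.5.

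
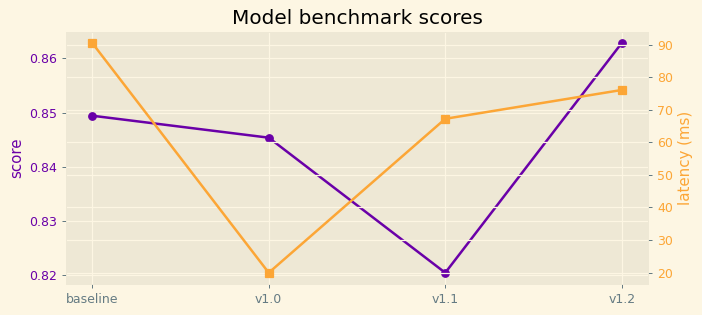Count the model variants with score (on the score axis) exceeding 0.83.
Above 0.83: baseline, v1.0, v1.2.

3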